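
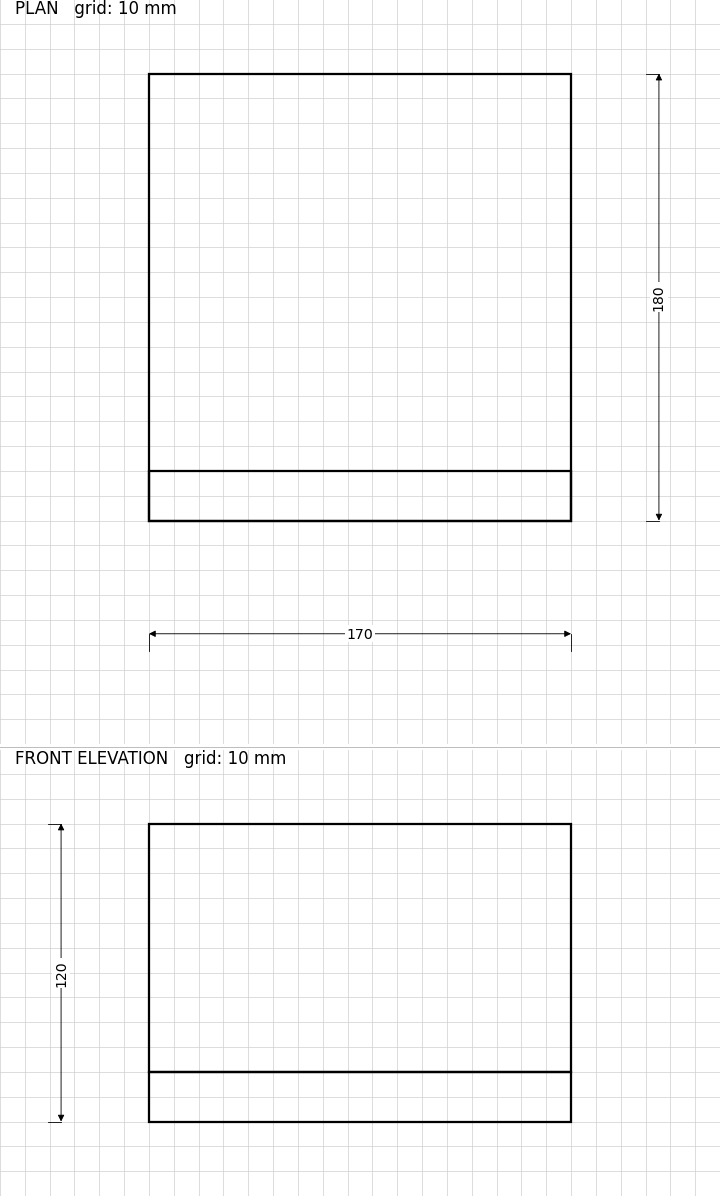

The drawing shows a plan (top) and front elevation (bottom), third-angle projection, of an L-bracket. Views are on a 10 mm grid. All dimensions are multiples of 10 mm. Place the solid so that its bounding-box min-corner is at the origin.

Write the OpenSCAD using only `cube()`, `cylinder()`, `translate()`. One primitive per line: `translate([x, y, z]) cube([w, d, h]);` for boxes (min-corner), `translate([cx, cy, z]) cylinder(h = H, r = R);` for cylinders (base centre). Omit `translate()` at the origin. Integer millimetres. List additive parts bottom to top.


cube([170, 180, 20]);
translate([0, 0, 20]) cube([170, 20, 100]);


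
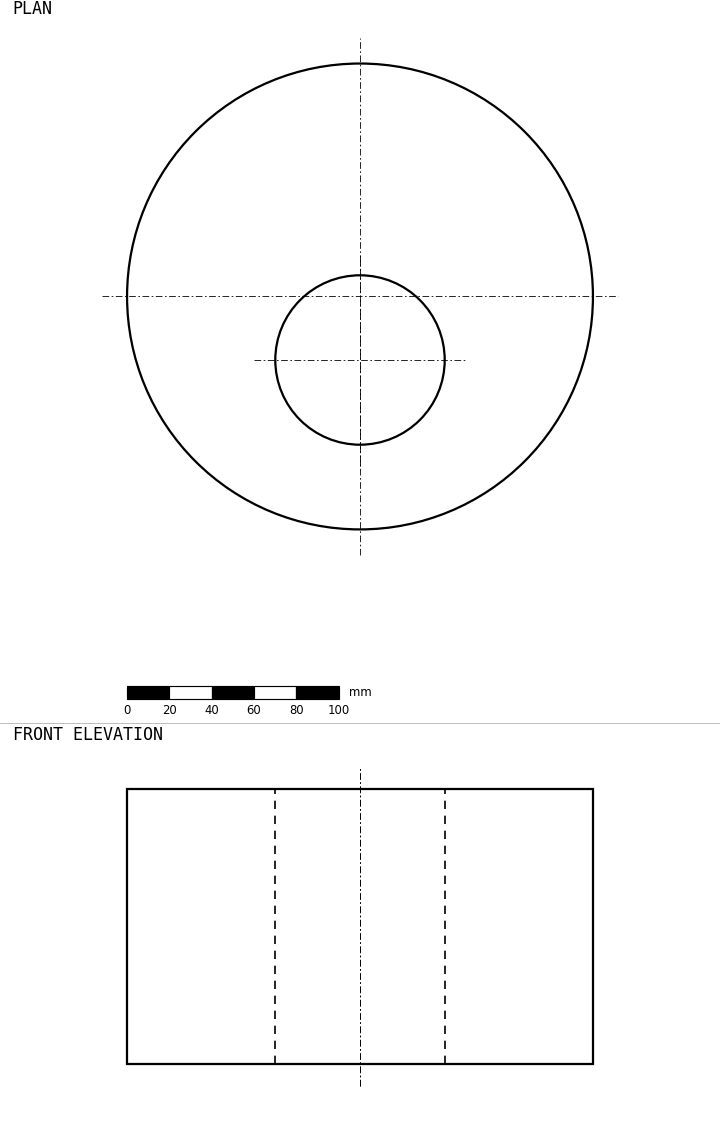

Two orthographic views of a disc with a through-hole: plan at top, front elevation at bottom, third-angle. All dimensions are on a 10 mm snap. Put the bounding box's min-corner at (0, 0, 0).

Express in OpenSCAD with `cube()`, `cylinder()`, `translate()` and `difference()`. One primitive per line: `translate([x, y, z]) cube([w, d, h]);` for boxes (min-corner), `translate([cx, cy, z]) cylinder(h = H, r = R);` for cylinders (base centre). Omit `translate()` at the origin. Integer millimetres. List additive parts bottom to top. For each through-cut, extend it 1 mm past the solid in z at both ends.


difference() {
  translate([110, 110, 0]) cylinder(h = 130, r = 110);
  translate([110, 80, -1]) cylinder(h = 132, r = 40);
}


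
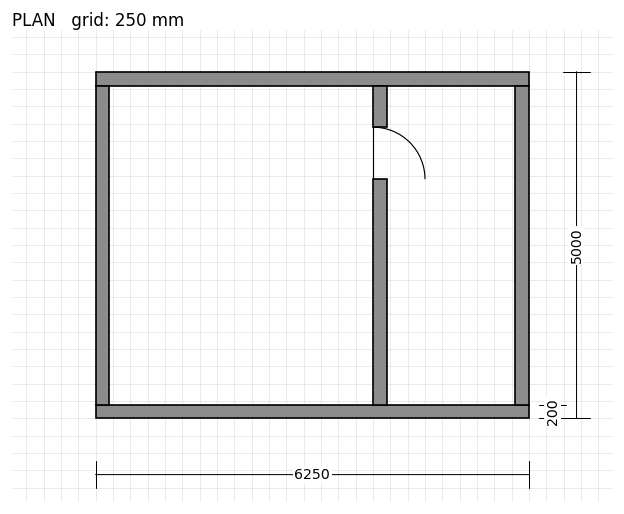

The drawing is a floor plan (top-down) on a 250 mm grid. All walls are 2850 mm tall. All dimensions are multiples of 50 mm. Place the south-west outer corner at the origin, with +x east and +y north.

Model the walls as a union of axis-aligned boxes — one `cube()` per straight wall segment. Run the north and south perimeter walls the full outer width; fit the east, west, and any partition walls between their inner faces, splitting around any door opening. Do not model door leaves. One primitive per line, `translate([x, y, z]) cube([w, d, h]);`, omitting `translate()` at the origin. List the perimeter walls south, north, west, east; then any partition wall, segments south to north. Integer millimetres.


cube([6250, 200, 2850]);
translate([0, 4800, 0]) cube([6250, 200, 2850]);
translate([0, 200, 0]) cube([200, 4600, 2850]);
translate([6050, 200, 0]) cube([200, 4600, 2850]);
translate([4000, 200, 0]) cube([200, 3250, 2850]);
translate([4000, 4200, 0]) cube([200, 600, 2850]);


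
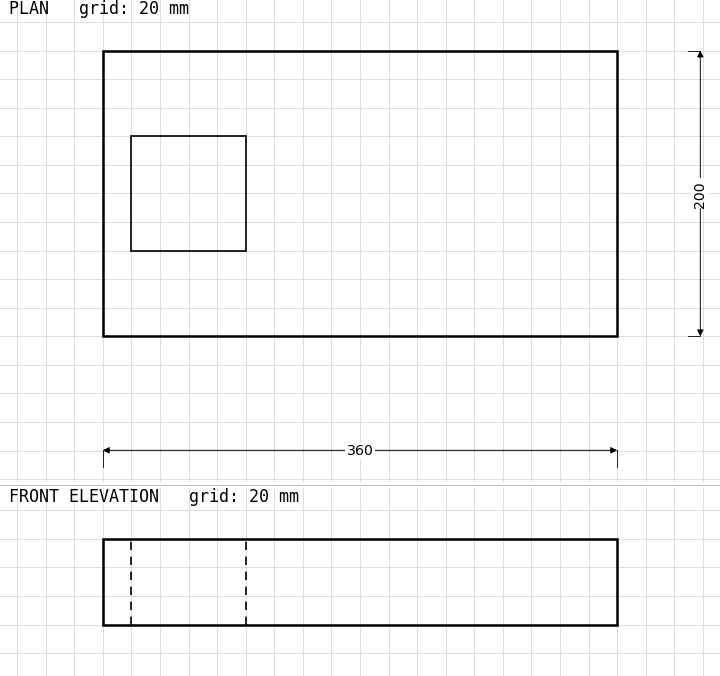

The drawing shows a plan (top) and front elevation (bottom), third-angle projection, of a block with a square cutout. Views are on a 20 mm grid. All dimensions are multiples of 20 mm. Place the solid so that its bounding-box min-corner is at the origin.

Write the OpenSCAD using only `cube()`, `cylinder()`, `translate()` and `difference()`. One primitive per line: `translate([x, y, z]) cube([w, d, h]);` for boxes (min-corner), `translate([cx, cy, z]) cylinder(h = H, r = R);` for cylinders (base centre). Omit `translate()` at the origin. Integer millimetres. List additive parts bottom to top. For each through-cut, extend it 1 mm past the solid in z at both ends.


difference() {
  cube([360, 200, 60]);
  translate([20, 60, -1]) cube([80, 80, 62]);
}


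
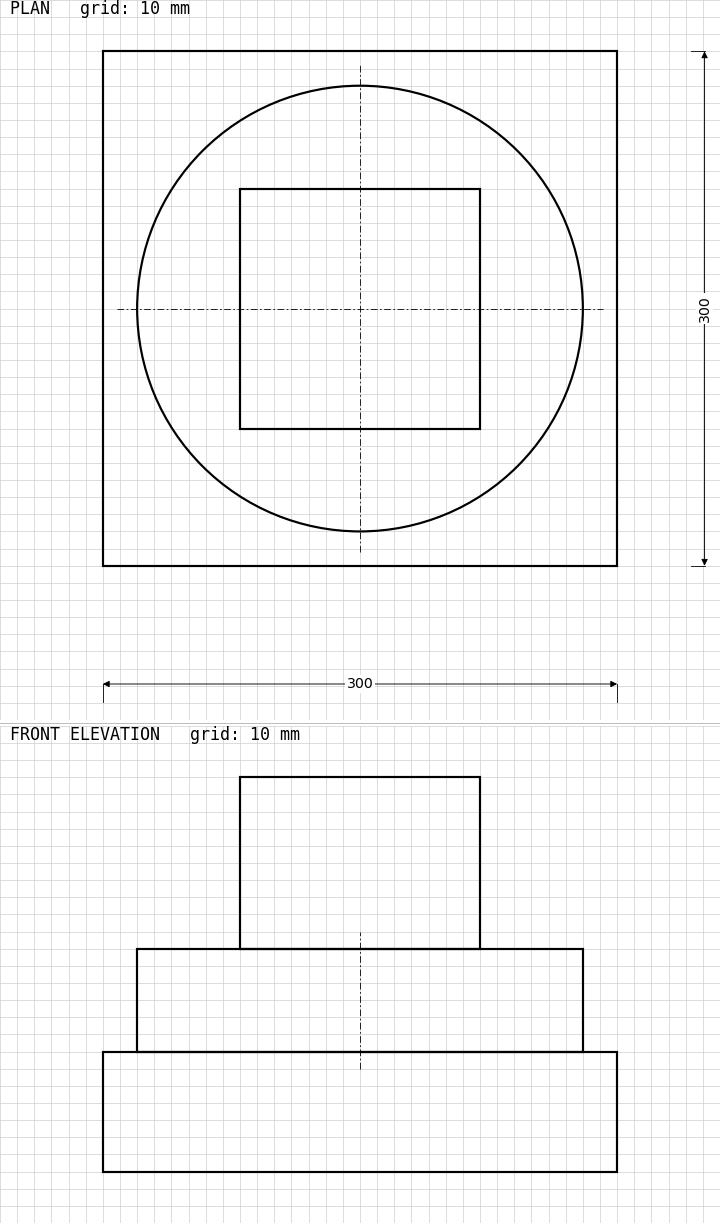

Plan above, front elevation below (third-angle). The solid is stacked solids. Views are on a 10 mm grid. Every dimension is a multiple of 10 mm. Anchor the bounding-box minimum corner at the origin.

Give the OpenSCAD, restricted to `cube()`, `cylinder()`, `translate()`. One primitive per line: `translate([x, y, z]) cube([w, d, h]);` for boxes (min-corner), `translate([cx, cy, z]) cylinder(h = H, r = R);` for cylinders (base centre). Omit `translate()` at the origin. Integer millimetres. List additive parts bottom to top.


cube([300, 300, 70]);
translate([150, 150, 70]) cylinder(h = 60, r = 130);
translate([80, 80, 130]) cube([140, 140, 100]);


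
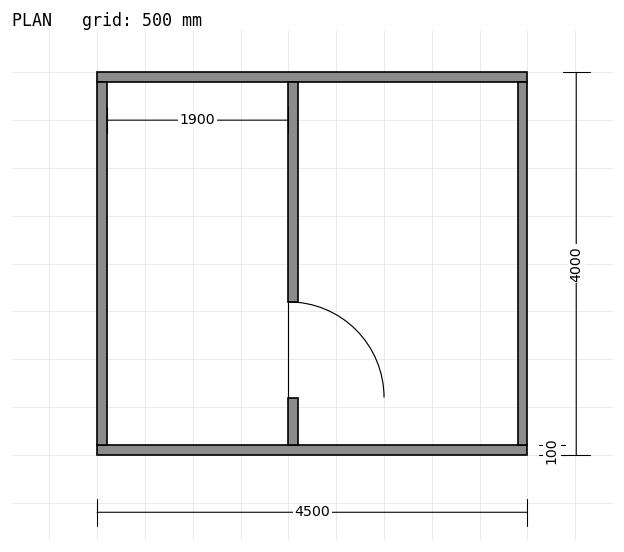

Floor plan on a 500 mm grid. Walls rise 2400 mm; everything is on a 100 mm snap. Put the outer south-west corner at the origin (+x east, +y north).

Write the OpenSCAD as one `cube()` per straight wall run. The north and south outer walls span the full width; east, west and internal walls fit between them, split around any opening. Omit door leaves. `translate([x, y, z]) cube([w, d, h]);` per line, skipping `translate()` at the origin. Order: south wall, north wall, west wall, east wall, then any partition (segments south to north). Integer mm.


cube([4500, 100, 2400]);
translate([0, 3900, 0]) cube([4500, 100, 2400]);
translate([0, 100, 0]) cube([100, 3800, 2400]);
translate([4400, 100, 0]) cube([100, 3800, 2400]);
translate([2000, 100, 0]) cube([100, 500, 2400]);
translate([2000, 1600, 0]) cube([100, 2300, 2400]);


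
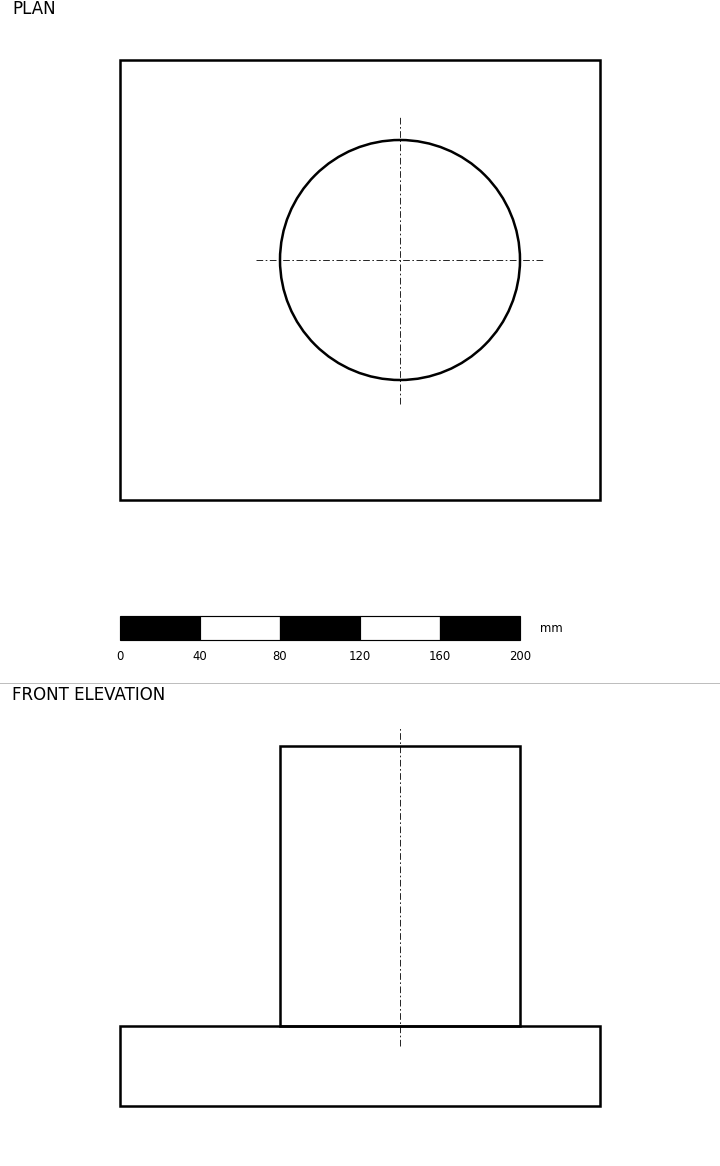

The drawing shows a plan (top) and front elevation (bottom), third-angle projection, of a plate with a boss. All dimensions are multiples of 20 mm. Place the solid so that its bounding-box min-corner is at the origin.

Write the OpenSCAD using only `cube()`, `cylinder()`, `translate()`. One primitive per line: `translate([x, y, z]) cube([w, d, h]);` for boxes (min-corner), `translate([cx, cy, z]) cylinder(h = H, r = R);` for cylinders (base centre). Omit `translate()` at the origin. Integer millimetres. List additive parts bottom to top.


cube([240, 220, 40]);
translate([140, 120, 40]) cylinder(h = 140, r = 60);


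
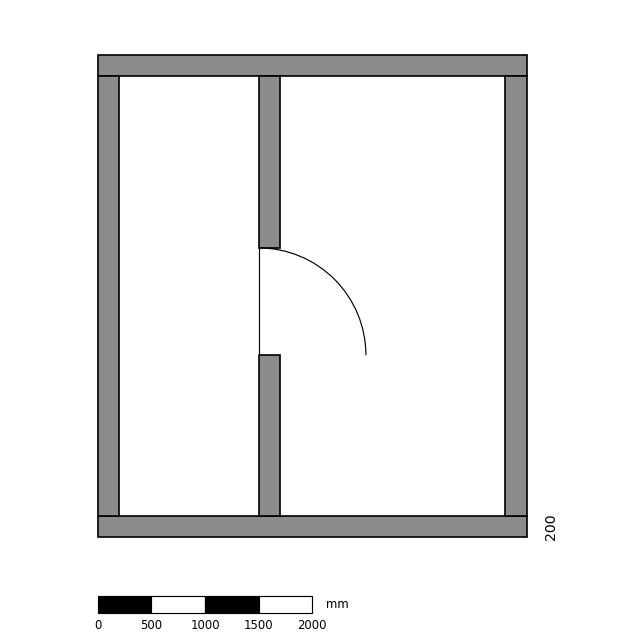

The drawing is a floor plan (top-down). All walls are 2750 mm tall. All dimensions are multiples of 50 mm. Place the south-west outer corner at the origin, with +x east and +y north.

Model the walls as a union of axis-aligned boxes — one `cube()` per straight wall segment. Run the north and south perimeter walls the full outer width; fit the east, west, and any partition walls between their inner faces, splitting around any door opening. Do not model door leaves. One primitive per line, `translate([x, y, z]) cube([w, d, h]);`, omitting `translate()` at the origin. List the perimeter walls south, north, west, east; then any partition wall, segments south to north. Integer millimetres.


cube([4000, 200, 2750]);
translate([0, 4300, 0]) cube([4000, 200, 2750]);
translate([0, 200, 0]) cube([200, 4100, 2750]);
translate([3800, 200, 0]) cube([200, 4100, 2750]);
translate([1500, 200, 0]) cube([200, 1500, 2750]);
translate([1500, 2700, 0]) cube([200, 1600, 2750]);


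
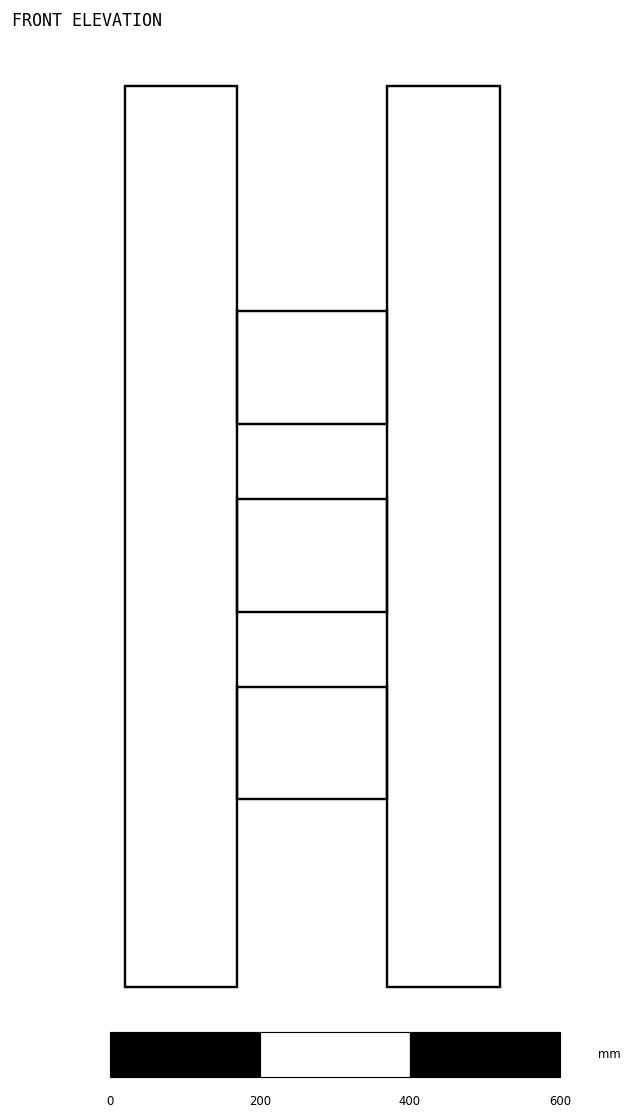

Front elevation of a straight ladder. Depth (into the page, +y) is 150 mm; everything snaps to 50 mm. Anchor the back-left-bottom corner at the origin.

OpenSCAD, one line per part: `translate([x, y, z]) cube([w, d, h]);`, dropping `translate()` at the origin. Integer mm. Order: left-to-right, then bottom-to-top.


cube([150, 150, 1200]);
translate([150, 0, 250]) cube([200, 150, 150]);
translate([150, 0, 500]) cube([200, 150, 150]);
translate([150, 0, 750]) cube([200, 150, 150]);
translate([350, 0, 0]) cube([150, 150, 1200]);


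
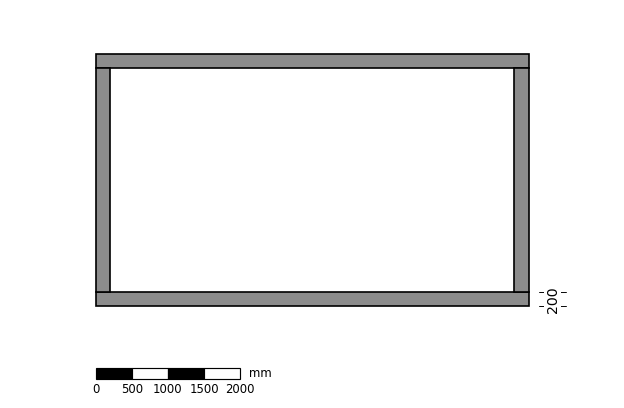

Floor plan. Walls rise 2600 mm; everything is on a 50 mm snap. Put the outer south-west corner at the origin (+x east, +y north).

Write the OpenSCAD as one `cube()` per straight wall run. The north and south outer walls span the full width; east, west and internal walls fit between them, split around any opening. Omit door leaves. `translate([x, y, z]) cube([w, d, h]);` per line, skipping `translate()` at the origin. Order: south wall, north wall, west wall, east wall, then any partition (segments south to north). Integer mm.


cube([6000, 200, 2600]);
translate([0, 3300, 0]) cube([6000, 200, 2600]);
translate([0, 200, 0]) cube([200, 3100, 2600]);
translate([5800, 200, 0]) cube([200, 3100, 2600]);


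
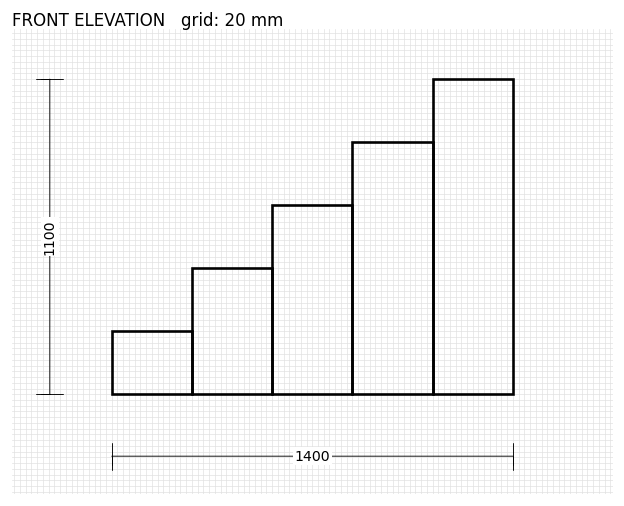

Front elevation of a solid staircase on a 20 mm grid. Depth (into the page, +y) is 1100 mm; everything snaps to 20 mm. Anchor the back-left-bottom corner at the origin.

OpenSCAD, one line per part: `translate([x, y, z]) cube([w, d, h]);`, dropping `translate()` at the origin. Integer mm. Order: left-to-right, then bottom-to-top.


cube([280, 1100, 220]);
translate([280, 0, 0]) cube([280, 1100, 440]);
translate([560, 0, 0]) cube([280, 1100, 660]);
translate([840, 0, 0]) cube([280, 1100, 880]);
translate([1120, 0, 0]) cube([280, 1100, 1100]);


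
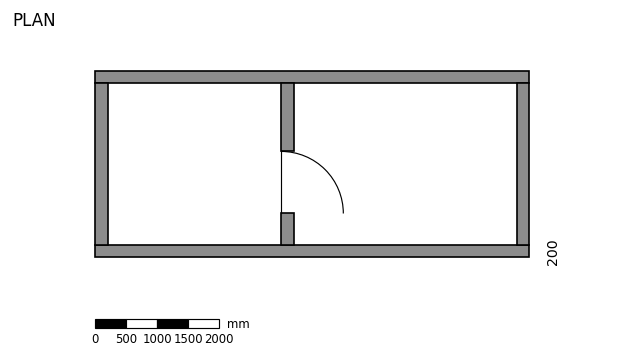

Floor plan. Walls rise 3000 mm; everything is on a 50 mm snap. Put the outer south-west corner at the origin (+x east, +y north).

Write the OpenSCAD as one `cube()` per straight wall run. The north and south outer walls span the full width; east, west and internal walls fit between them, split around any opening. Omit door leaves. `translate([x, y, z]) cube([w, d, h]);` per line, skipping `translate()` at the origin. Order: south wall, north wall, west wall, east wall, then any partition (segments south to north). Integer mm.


cube([7000, 200, 3000]);
translate([0, 2800, 0]) cube([7000, 200, 3000]);
translate([0, 200, 0]) cube([200, 2600, 3000]);
translate([6800, 200, 0]) cube([200, 2600, 3000]);
translate([3000, 200, 0]) cube([200, 500, 3000]);
translate([3000, 1700, 0]) cube([200, 1100, 3000]);


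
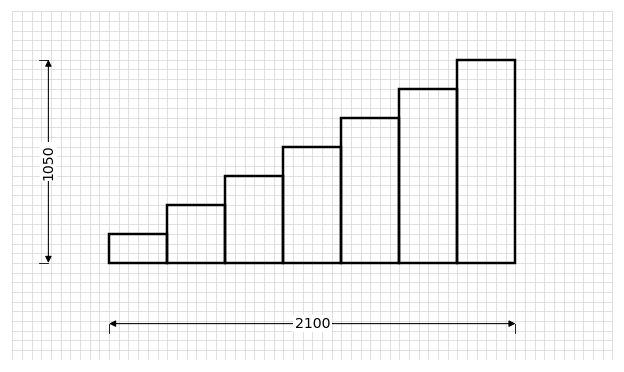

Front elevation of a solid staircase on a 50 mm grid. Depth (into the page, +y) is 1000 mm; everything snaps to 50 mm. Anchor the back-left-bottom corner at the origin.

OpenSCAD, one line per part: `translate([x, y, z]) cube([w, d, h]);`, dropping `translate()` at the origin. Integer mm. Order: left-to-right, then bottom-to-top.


cube([300, 1000, 150]);
translate([300, 0, 0]) cube([300, 1000, 300]);
translate([600, 0, 0]) cube([300, 1000, 450]);
translate([900, 0, 0]) cube([300, 1000, 600]);
translate([1200, 0, 0]) cube([300, 1000, 750]);
translate([1500, 0, 0]) cube([300, 1000, 900]);
translate([1800, 0, 0]) cube([300, 1000, 1050]);


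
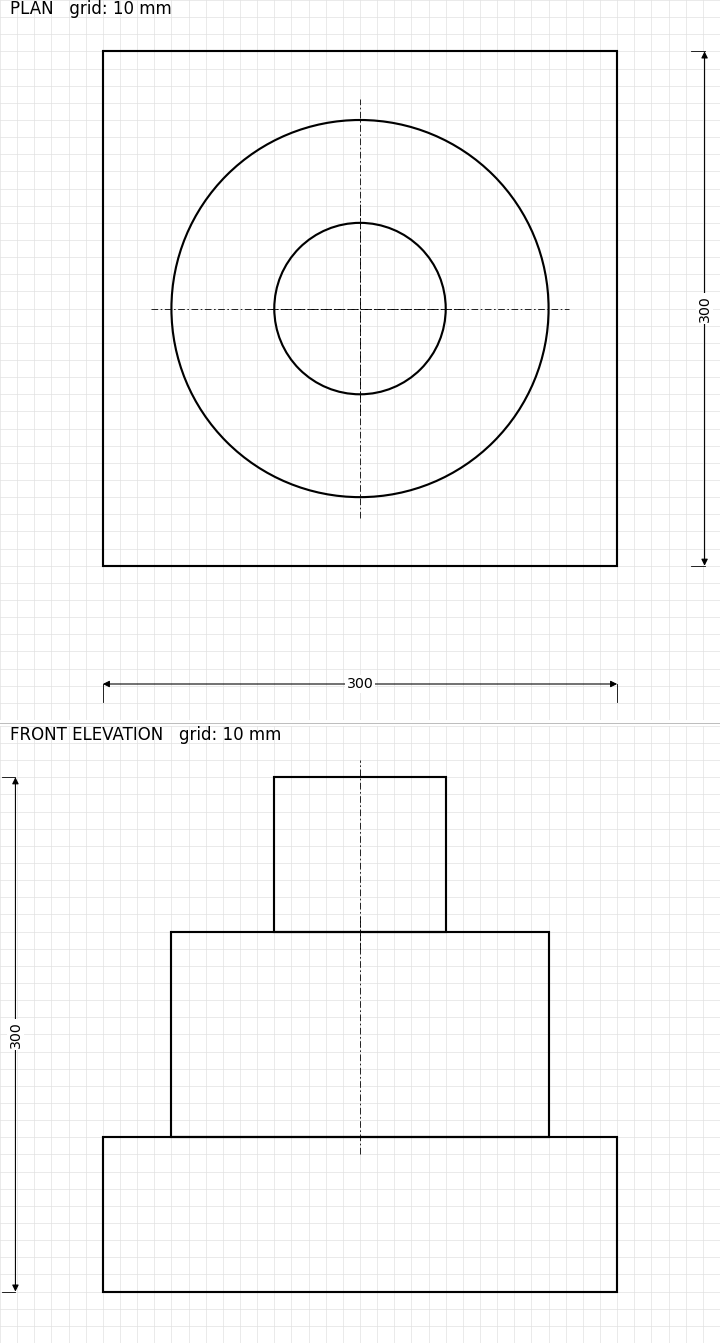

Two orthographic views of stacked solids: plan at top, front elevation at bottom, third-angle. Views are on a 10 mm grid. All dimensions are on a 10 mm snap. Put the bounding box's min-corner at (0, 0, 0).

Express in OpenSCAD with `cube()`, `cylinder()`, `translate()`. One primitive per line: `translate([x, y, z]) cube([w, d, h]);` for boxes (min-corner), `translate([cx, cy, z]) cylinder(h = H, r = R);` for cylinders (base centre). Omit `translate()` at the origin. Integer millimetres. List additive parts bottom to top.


cube([300, 300, 90]);
translate([150, 150, 90]) cylinder(h = 120, r = 110);
translate([150, 150, 210]) cylinder(h = 90, r = 50);


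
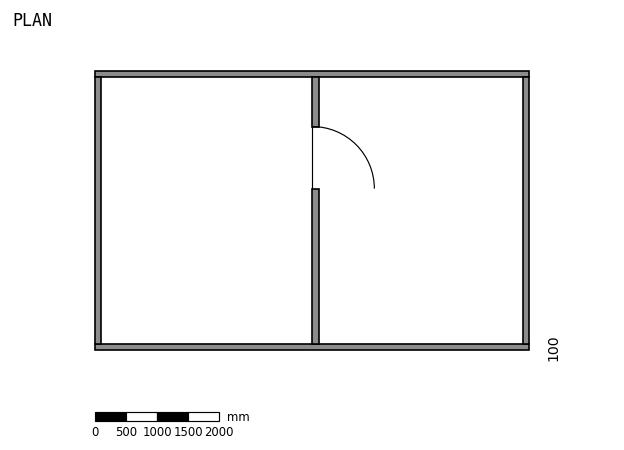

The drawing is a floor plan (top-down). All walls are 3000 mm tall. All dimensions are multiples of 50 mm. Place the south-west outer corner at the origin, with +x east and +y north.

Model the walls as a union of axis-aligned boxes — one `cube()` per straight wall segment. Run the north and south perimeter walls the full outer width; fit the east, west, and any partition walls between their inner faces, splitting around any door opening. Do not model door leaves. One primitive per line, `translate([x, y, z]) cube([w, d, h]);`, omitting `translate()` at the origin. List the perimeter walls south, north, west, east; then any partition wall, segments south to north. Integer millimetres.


cube([7000, 100, 3000]);
translate([0, 4400, 0]) cube([7000, 100, 3000]);
translate([0, 100, 0]) cube([100, 4300, 3000]);
translate([6900, 100, 0]) cube([100, 4300, 3000]);
translate([3500, 100, 0]) cube([100, 2500, 3000]);
translate([3500, 3600, 0]) cube([100, 800, 3000]);


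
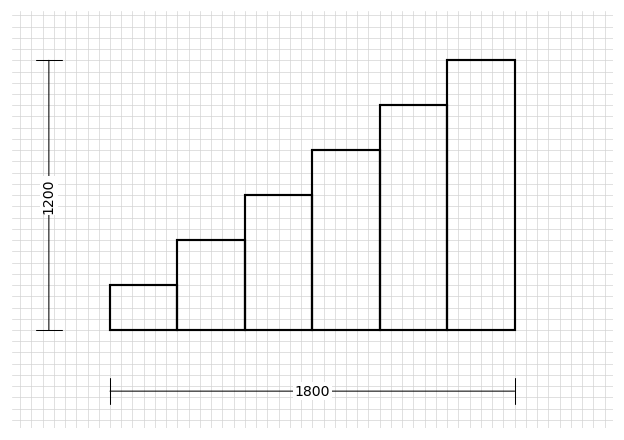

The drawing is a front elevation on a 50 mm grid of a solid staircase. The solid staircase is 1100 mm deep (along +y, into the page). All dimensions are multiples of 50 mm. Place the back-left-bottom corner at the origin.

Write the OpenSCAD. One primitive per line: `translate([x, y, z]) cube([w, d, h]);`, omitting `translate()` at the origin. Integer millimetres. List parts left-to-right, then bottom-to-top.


cube([300, 1100, 200]);
translate([300, 0, 0]) cube([300, 1100, 400]);
translate([600, 0, 0]) cube([300, 1100, 600]);
translate([900, 0, 0]) cube([300, 1100, 800]);
translate([1200, 0, 0]) cube([300, 1100, 1000]);
translate([1500, 0, 0]) cube([300, 1100, 1200]);


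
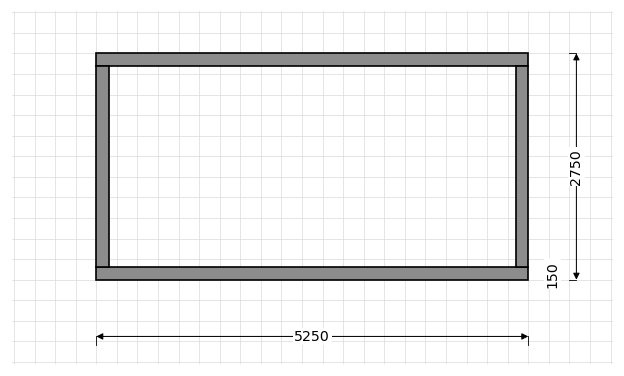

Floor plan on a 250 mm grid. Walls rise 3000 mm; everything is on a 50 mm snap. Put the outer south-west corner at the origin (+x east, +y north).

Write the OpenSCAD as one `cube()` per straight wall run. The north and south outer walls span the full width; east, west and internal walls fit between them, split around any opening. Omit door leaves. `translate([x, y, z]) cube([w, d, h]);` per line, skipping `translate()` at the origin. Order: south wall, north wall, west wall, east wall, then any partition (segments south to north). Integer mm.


cube([5250, 150, 3000]);
translate([0, 2600, 0]) cube([5250, 150, 3000]);
translate([0, 150, 0]) cube([150, 2450, 3000]);
translate([5100, 150, 0]) cube([150, 2450, 3000]);


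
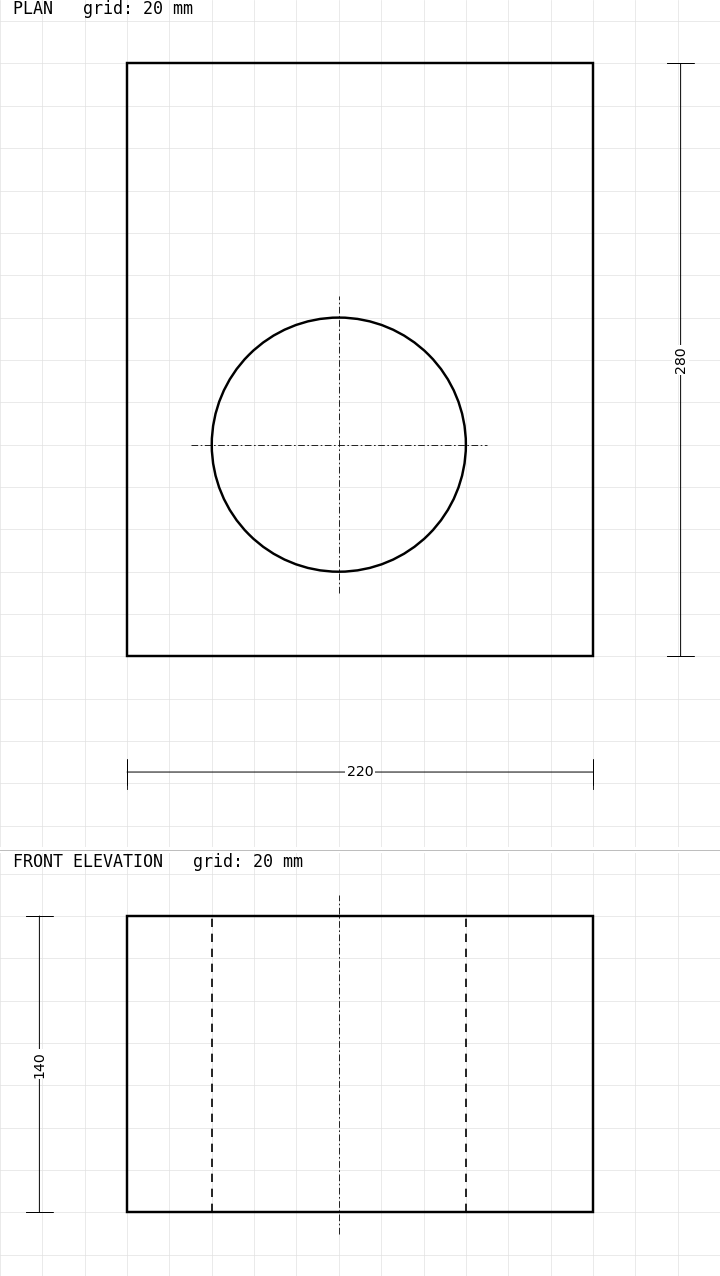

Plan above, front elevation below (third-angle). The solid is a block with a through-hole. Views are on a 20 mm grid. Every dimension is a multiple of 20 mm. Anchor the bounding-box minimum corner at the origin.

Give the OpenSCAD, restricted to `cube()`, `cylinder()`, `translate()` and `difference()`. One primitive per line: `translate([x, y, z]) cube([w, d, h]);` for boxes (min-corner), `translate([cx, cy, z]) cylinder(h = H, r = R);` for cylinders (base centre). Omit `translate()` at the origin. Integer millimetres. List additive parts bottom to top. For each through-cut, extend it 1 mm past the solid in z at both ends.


difference() {
  cube([220, 280, 140]);
  translate([100, 100, -1]) cylinder(h = 142, r = 60);
}


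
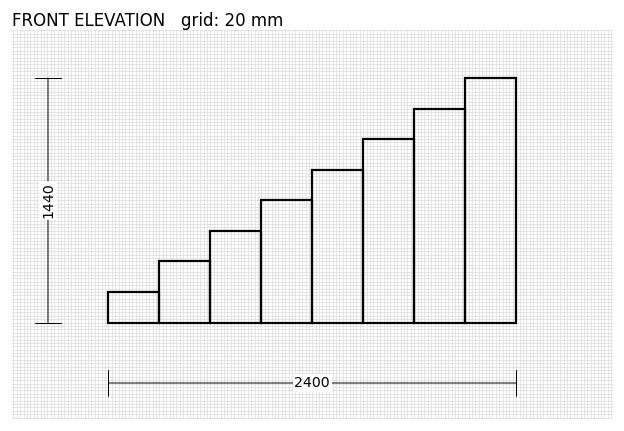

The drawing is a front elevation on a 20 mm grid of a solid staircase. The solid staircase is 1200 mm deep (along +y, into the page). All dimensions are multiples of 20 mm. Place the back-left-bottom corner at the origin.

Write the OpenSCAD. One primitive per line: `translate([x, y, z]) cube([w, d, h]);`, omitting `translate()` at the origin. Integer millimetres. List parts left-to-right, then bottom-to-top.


cube([300, 1200, 180]);
translate([300, 0, 0]) cube([300, 1200, 360]);
translate([600, 0, 0]) cube([300, 1200, 540]);
translate([900, 0, 0]) cube([300, 1200, 720]);
translate([1200, 0, 0]) cube([300, 1200, 900]);
translate([1500, 0, 0]) cube([300, 1200, 1080]);
translate([1800, 0, 0]) cube([300, 1200, 1260]);
translate([2100, 0, 0]) cube([300, 1200, 1440]);


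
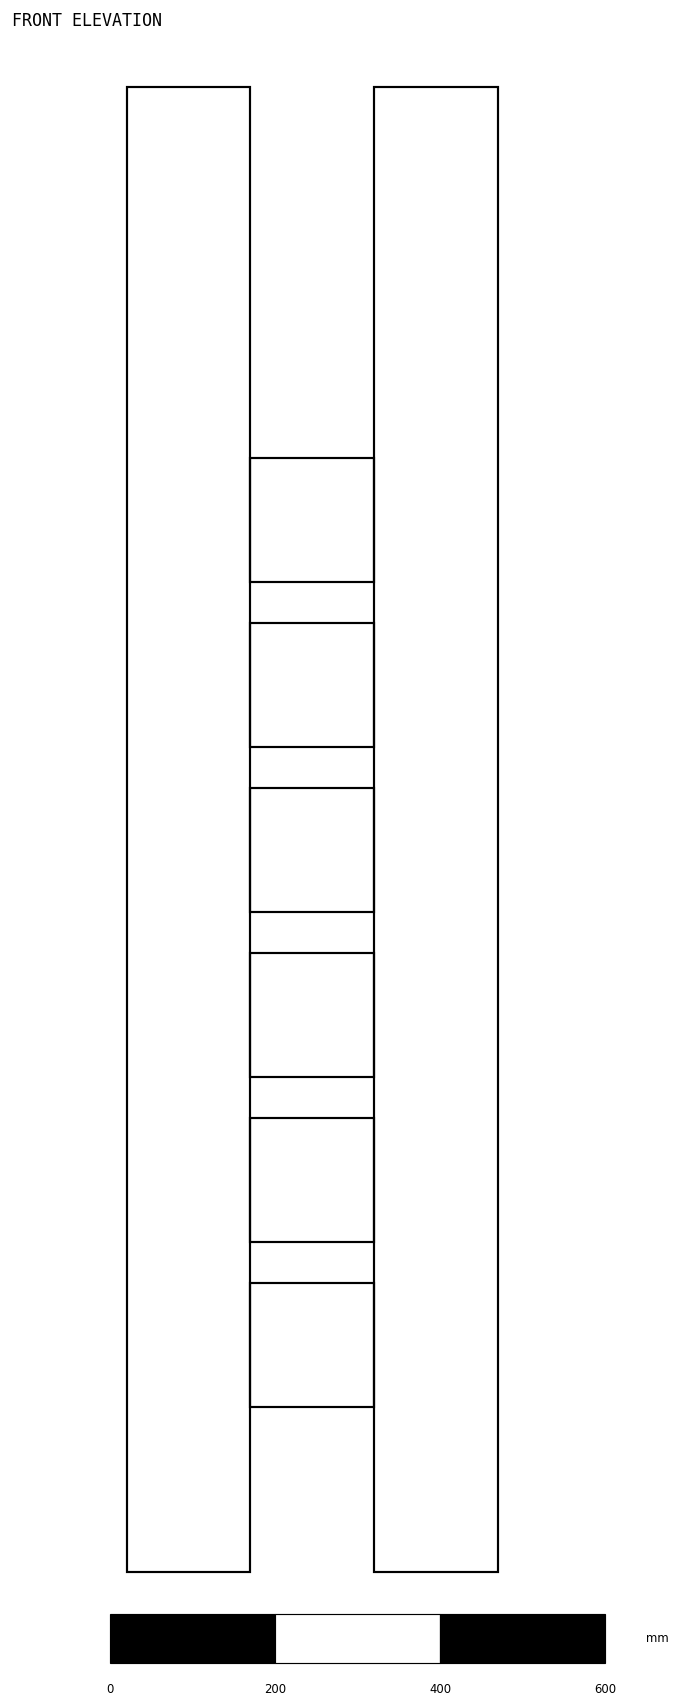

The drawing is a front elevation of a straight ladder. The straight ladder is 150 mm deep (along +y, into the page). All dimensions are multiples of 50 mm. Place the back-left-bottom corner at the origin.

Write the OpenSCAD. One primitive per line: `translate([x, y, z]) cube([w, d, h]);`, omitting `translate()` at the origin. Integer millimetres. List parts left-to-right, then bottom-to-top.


cube([150, 150, 1800]);
translate([150, 0, 200]) cube([150, 150, 150]);
translate([150, 0, 400]) cube([150, 150, 150]);
translate([150, 0, 600]) cube([150, 150, 150]);
translate([150, 0, 800]) cube([150, 150, 150]);
translate([150, 0, 1000]) cube([150, 150, 150]);
translate([150, 0, 1200]) cube([150, 150, 150]);
translate([300, 0, 0]) cube([150, 150, 1800]);


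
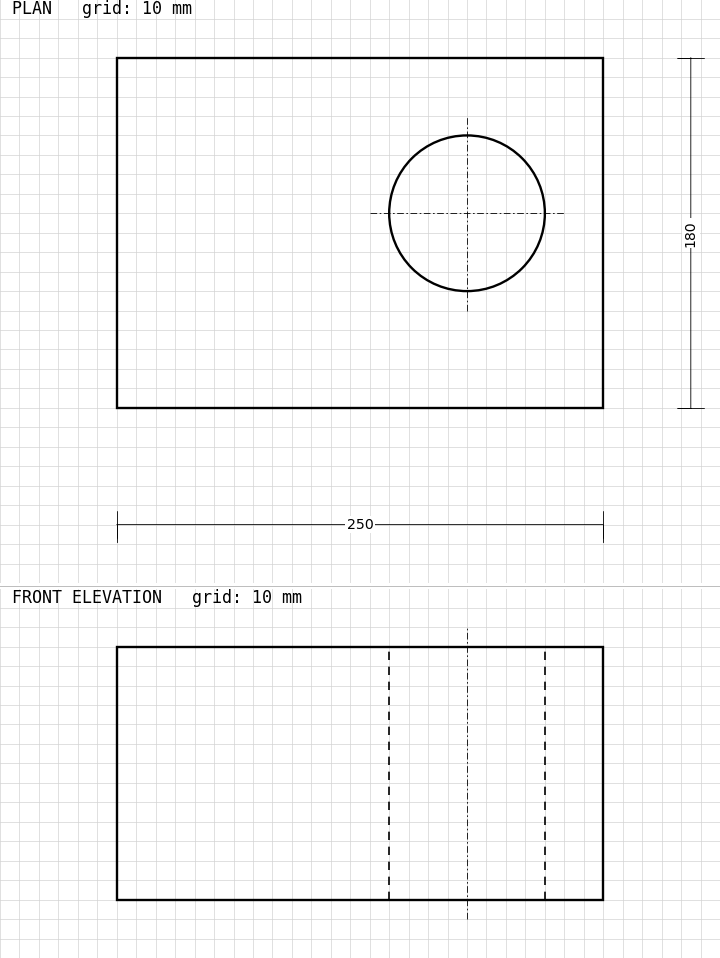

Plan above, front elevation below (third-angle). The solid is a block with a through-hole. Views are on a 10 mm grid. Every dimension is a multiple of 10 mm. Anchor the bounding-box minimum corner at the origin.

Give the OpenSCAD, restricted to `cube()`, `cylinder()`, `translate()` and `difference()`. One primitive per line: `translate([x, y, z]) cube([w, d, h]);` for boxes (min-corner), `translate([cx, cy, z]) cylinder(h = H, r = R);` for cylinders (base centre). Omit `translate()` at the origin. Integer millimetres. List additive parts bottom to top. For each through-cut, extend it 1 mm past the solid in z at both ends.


difference() {
  cube([250, 180, 130]);
  translate([180, 100, -1]) cylinder(h = 132, r = 40);
}


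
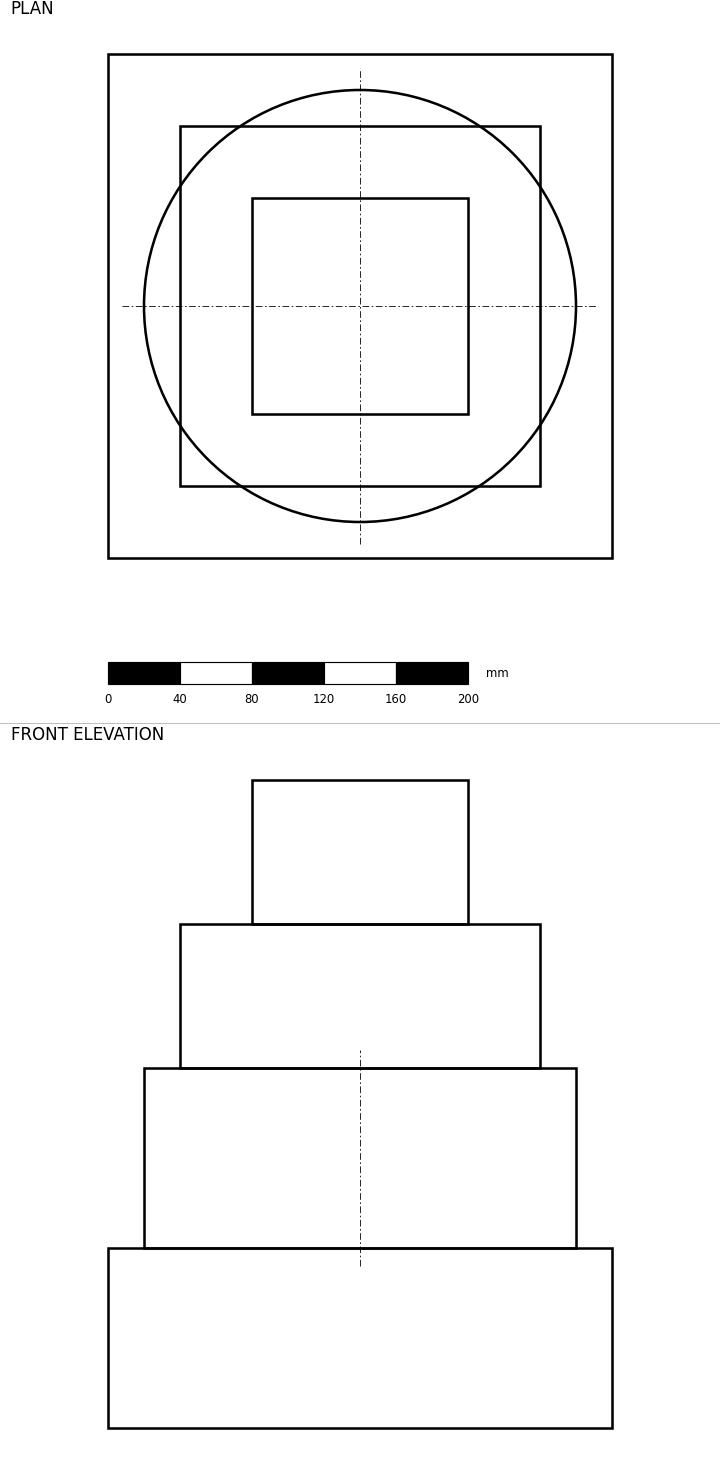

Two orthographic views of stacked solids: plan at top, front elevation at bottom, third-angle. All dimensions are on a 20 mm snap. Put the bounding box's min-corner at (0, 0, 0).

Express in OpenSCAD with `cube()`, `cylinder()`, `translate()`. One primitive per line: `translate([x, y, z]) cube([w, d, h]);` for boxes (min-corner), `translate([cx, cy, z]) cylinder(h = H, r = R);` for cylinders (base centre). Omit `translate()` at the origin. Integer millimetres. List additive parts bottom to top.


cube([280, 280, 100]);
translate([140, 140, 100]) cylinder(h = 100, r = 120);
translate([40, 40, 200]) cube([200, 200, 80]);
translate([80, 80, 280]) cube([120, 120, 80]);


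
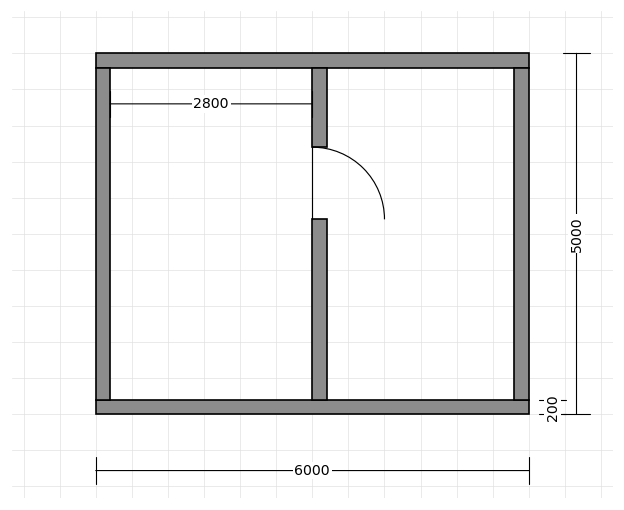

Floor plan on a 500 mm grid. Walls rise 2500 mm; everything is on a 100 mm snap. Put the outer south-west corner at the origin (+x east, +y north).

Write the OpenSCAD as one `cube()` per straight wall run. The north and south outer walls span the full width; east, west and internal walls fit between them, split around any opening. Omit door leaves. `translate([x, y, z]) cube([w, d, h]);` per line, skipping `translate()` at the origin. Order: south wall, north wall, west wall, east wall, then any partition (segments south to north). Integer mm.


cube([6000, 200, 2500]);
translate([0, 4800, 0]) cube([6000, 200, 2500]);
translate([0, 200, 0]) cube([200, 4600, 2500]);
translate([5800, 200, 0]) cube([200, 4600, 2500]);
translate([3000, 200, 0]) cube([200, 2500, 2500]);
translate([3000, 3700, 0]) cube([200, 1100, 2500]);


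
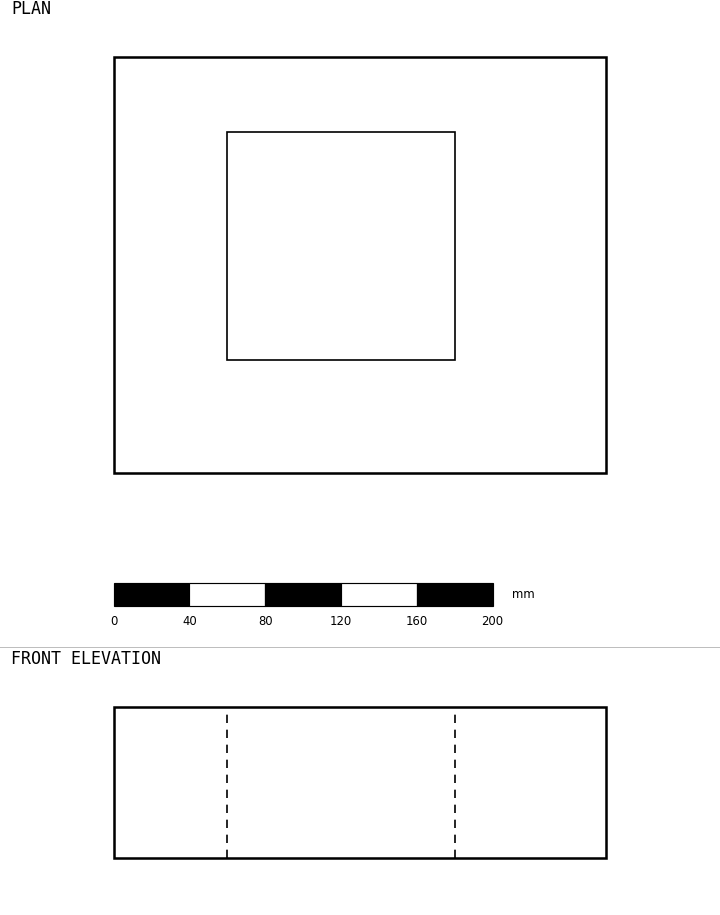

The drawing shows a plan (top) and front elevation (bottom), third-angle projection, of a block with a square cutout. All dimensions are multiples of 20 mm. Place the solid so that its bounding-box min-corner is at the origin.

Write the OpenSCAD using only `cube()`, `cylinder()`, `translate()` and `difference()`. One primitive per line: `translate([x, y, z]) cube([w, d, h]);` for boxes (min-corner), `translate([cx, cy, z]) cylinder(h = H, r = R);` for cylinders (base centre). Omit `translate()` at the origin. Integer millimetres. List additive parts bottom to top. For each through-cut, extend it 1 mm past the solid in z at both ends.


difference() {
  cube([260, 220, 80]);
  translate([60, 60, -1]) cube([120, 120, 82]);
}


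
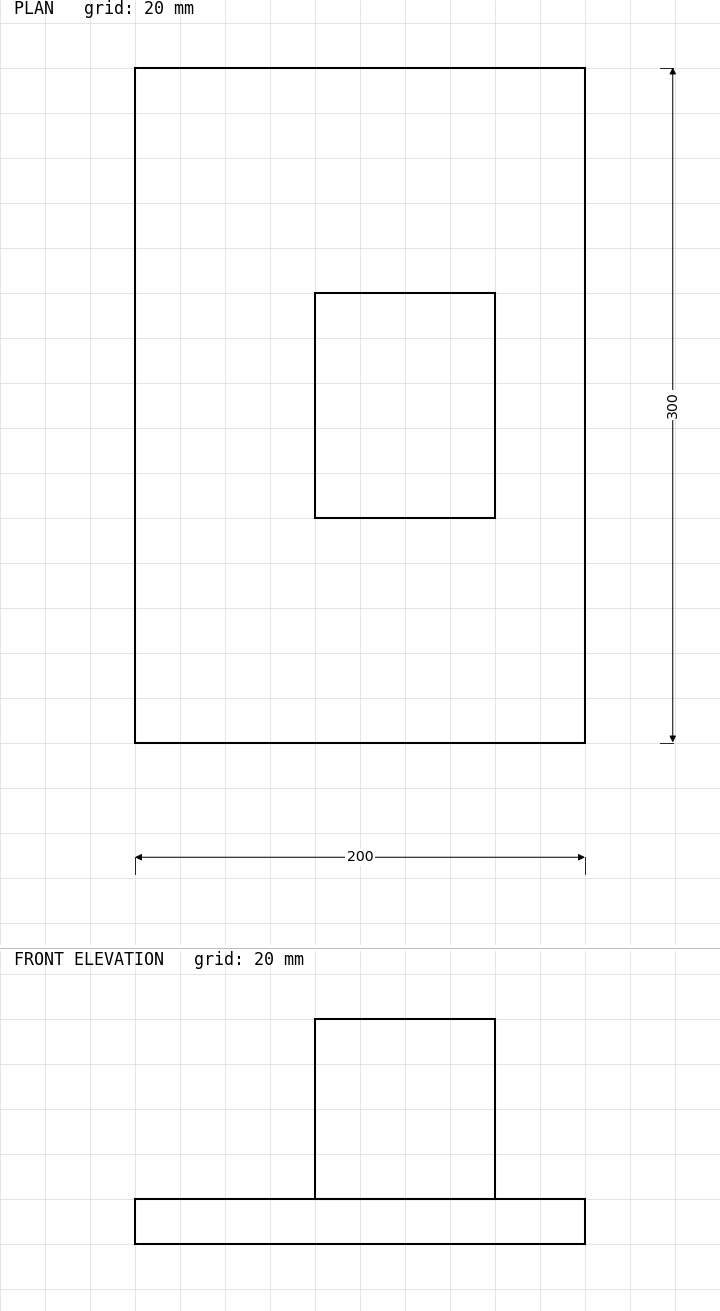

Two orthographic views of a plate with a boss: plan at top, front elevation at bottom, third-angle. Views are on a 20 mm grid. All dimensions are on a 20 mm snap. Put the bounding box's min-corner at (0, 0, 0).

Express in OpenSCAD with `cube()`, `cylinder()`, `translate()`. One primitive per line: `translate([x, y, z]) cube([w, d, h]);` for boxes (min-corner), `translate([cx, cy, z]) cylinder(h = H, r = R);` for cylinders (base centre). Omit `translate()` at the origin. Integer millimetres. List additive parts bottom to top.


cube([200, 300, 20]);
translate([80, 100, 20]) cube([80, 100, 80]);


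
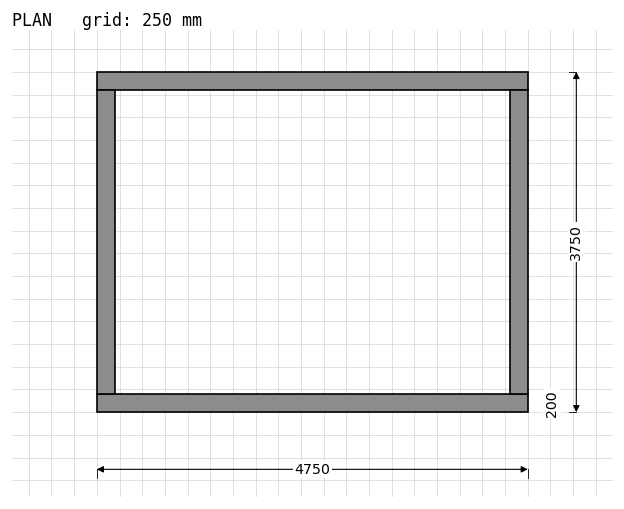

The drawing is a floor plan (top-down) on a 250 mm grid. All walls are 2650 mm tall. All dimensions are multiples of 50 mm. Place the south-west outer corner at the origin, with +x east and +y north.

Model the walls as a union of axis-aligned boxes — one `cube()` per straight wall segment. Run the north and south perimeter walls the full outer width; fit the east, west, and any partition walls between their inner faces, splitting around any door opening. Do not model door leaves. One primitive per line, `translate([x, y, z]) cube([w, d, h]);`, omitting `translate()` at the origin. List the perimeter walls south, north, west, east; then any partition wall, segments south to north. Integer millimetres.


cube([4750, 200, 2650]);
translate([0, 3550, 0]) cube([4750, 200, 2650]);
translate([0, 200, 0]) cube([200, 3350, 2650]);
translate([4550, 200, 0]) cube([200, 3350, 2650]);


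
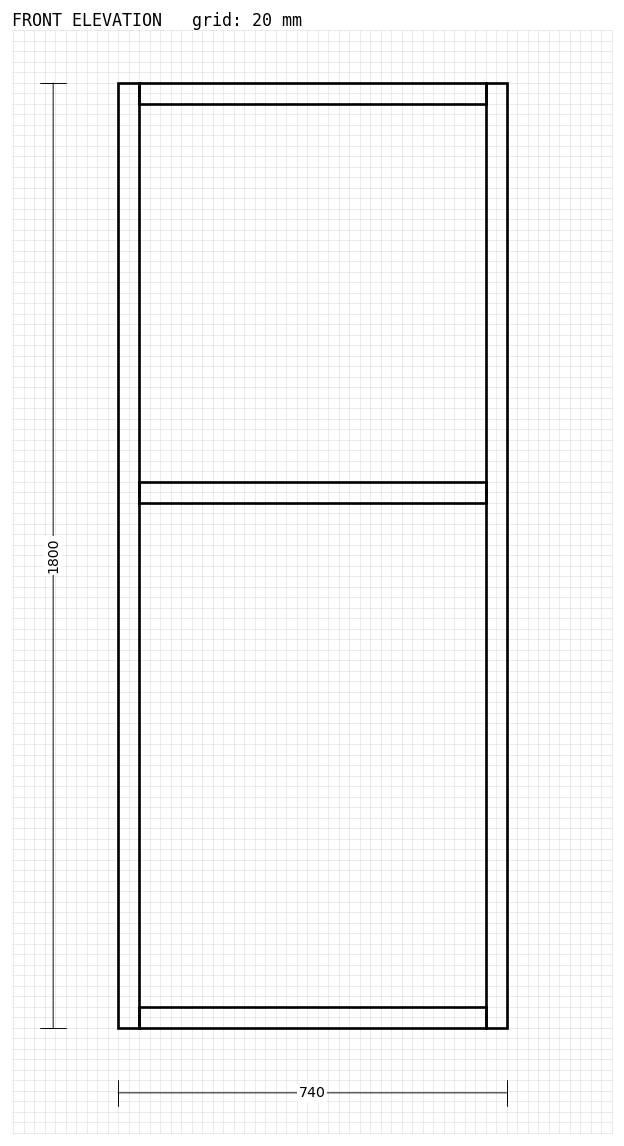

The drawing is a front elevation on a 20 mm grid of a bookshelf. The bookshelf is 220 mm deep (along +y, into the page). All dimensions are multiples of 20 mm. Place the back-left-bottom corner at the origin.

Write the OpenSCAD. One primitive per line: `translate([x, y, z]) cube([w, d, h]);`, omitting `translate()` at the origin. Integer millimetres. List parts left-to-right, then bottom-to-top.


cube([40, 220, 1800]);
translate([40, 0, 0]) cube([660, 220, 40]);
translate([40, 0, 1000]) cube([660, 220, 40]);
translate([40, 0, 1760]) cube([660, 220, 40]);
translate([700, 0, 0]) cube([40, 220, 1800]);


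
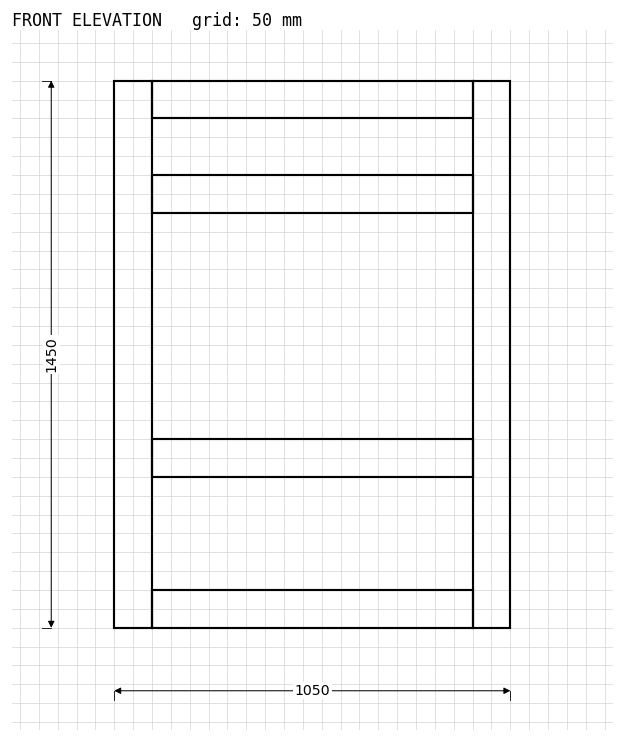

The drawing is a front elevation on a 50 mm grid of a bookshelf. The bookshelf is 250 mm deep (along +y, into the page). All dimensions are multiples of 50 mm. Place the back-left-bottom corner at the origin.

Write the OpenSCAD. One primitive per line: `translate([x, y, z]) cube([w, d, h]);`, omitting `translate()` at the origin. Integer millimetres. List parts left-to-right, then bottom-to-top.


cube([100, 250, 1450]);
translate([100, 0, 0]) cube([850, 250, 100]);
translate([100, 0, 400]) cube([850, 250, 100]);
translate([100, 0, 1100]) cube([850, 250, 100]);
translate([100, 0, 1350]) cube([850, 250, 100]);
translate([950, 0, 0]) cube([100, 250, 1450]);


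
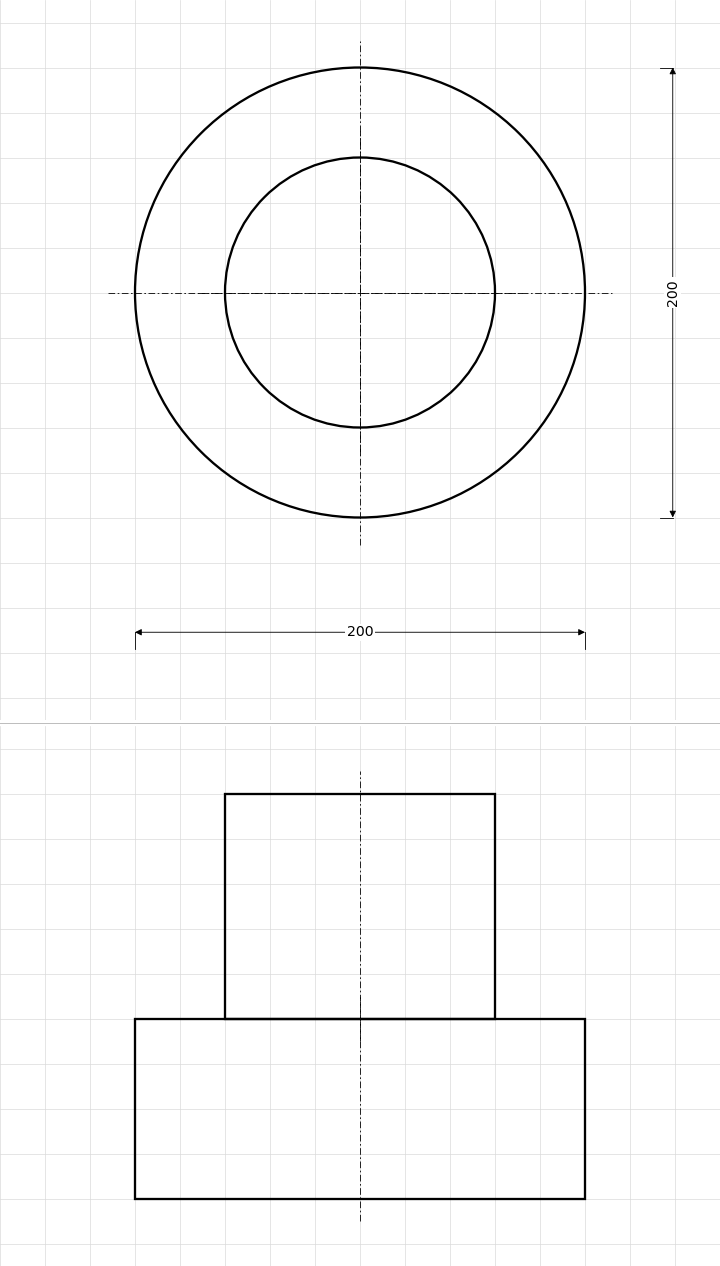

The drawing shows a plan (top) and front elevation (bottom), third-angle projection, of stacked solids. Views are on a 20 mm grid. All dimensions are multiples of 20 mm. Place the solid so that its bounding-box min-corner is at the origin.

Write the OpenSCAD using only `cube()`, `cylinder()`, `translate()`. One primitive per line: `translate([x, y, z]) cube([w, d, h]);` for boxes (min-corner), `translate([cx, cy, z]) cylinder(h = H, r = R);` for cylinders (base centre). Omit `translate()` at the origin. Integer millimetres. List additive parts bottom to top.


translate([100, 100, 0]) cylinder(h = 80, r = 100);
translate([100, 100, 80]) cylinder(h = 100, r = 60);


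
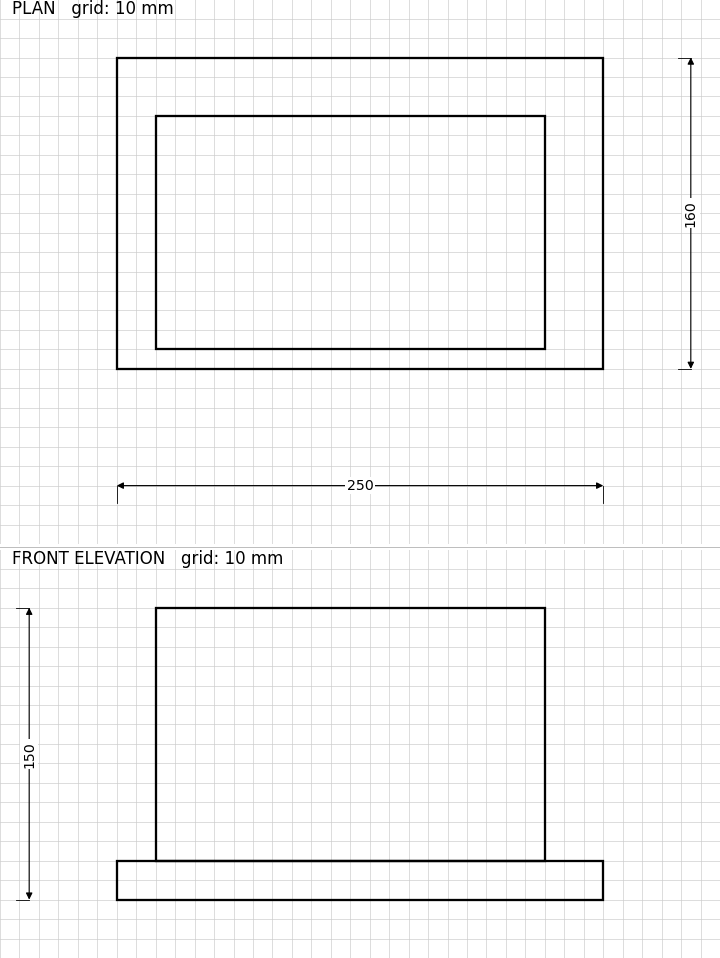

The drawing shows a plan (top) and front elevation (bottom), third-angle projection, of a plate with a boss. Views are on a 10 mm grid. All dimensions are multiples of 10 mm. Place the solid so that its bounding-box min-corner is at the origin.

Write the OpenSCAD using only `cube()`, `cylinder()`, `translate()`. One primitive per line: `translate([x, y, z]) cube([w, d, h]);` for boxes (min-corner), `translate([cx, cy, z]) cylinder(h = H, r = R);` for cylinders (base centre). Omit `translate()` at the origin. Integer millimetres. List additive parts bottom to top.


cube([250, 160, 20]);
translate([20, 10, 20]) cube([200, 120, 130]);


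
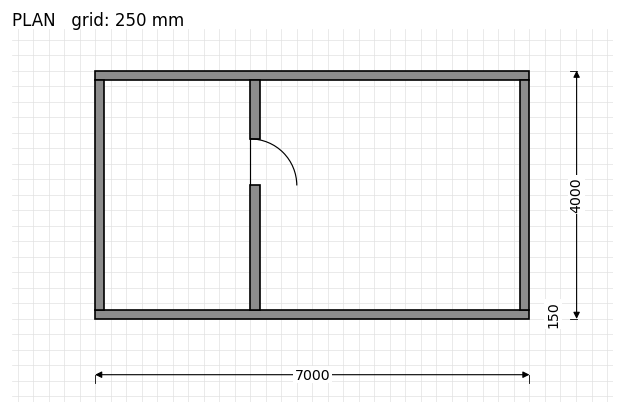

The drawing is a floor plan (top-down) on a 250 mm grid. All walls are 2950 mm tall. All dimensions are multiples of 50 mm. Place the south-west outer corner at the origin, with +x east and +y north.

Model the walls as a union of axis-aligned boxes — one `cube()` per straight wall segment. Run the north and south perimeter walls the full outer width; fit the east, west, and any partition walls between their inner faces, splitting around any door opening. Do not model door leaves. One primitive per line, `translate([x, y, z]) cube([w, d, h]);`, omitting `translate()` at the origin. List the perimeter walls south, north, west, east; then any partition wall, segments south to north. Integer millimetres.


cube([7000, 150, 2950]);
translate([0, 3850, 0]) cube([7000, 150, 2950]);
translate([0, 150, 0]) cube([150, 3700, 2950]);
translate([6850, 150, 0]) cube([150, 3700, 2950]);
translate([2500, 150, 0]) cube([150, 2000, 2950]);
translate([2500, 2900, 0]) cube([150, 950, 2950]);


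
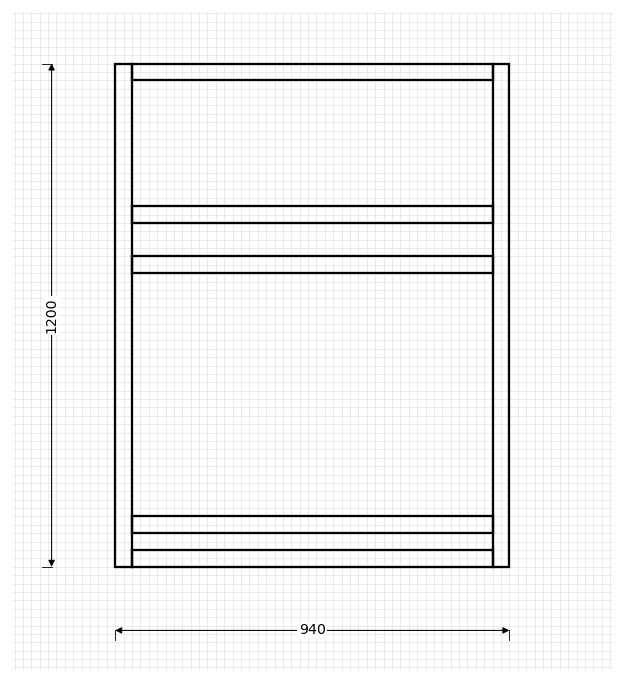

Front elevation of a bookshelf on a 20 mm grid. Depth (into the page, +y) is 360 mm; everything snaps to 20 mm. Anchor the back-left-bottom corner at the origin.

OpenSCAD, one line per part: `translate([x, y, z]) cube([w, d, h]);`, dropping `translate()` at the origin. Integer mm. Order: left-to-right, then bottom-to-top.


cube([40, 360, 1200]);
translate([40, 0, 0]) cube([860, 360, 40]);
translate([40, 0, 80]) cube([860, 360, 40]);
translate([40, 0, 700]) cube([860, 360, 40]);
translate([40, 0, 820]) cube([860, 360, 40]);
translate([40, 0, 1160]) cube([860, 360, 40]);
translate([900, 0, 0]) cube([40, 360, 1200]);


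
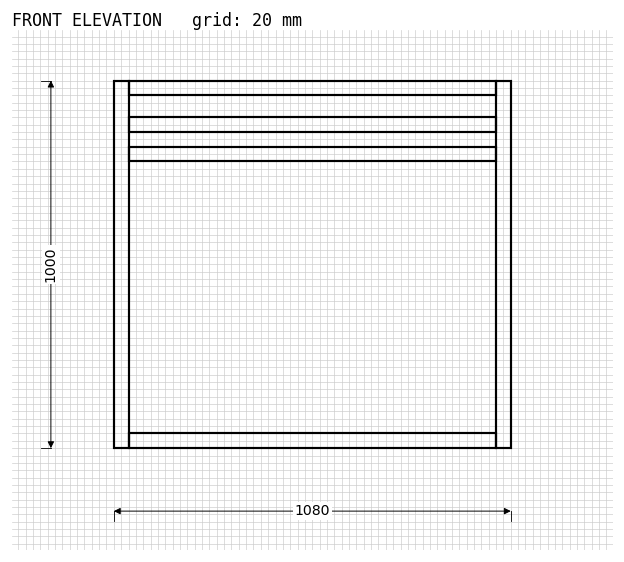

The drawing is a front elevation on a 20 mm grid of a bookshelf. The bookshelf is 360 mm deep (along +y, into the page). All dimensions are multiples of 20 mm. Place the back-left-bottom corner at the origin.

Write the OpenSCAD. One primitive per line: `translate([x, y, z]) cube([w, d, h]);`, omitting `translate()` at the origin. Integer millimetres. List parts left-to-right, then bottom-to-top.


cube([40, 360, 1000]);
translate([40, 0, 0]) cube([1000, 360, 40]);
translate([40, 0, 780]) cube([1000, 360, 40]);
translate([40, 0, 860]) cube([1000, 360, 40]);
translate([40, 0, 960]) cube([1000, 360, 40]);
translate([1040, 0, 0]) cube([40, 360, 1000]);


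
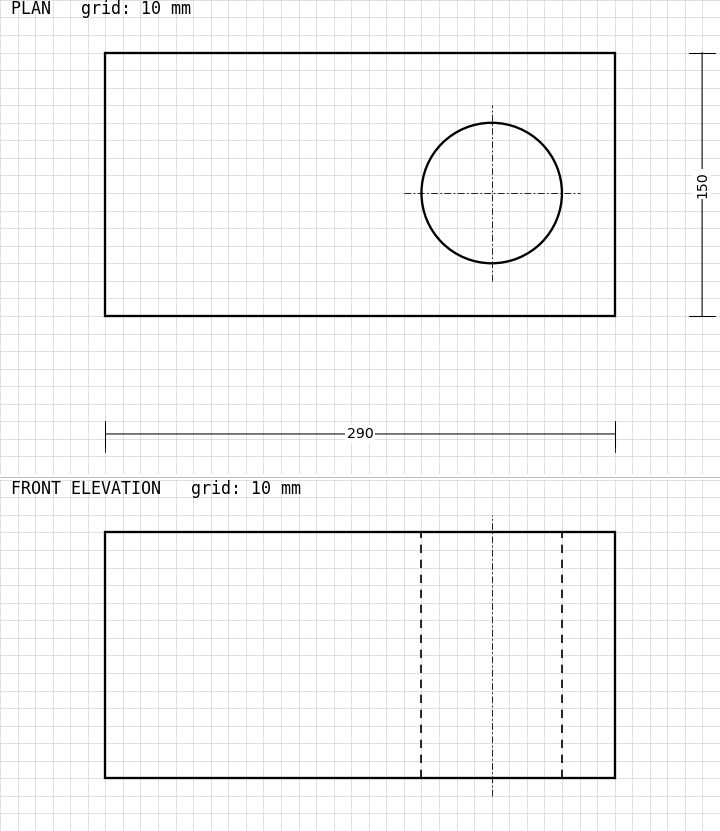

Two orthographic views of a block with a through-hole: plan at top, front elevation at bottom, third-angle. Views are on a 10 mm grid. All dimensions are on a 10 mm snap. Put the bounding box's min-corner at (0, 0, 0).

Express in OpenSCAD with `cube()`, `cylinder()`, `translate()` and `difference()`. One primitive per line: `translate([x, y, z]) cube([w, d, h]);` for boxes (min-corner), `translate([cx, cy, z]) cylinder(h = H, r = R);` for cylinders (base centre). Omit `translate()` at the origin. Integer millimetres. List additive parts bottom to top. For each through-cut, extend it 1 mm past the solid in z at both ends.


difference() {
  cube([290, 150, 140]);
  translate([220, 70, -1]) cylinder(h = 142, r = 40);
}


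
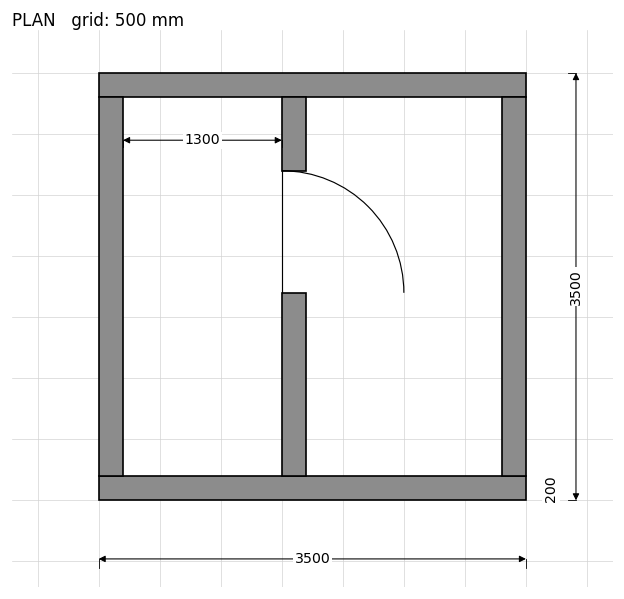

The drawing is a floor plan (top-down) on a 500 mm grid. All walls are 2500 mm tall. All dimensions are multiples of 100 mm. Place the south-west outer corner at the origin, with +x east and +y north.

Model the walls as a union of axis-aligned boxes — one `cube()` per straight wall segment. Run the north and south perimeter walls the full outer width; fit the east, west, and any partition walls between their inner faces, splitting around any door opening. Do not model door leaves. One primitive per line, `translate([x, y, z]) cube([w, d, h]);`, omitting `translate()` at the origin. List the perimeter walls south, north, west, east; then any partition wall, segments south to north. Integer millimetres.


cube([3500, 200, 2500]);
translate([0, 3300, 0]) cube([3500, 200, 2500]);
translate([0, 200, 0]) cube([200, 3100, 2500]);
translate([3300, 200, 0]) cube([200, 3100, 2500]);
translate([1500, 200, 0]) cube([200, 1500, 2500]);
translate([1500, 2700, 0]) cube([200, 600, 2500]);


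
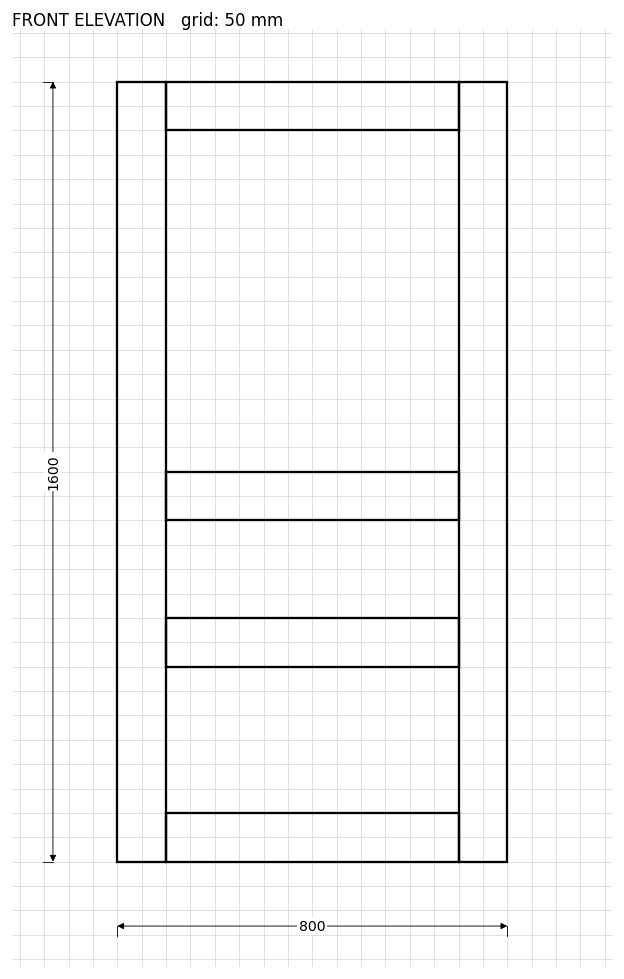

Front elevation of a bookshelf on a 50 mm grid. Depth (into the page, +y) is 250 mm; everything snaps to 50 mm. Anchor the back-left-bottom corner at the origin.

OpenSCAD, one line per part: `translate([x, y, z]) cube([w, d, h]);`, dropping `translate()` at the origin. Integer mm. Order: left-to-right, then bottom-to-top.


cube([100, 250, 1600]);
translate([100, 0, 0]) cube([600, 250, 100]);
translate([100, 0, 400]) cube([600, 250, 100]);
translate([100, 0, 700]) cube([600, 250, 100]);
translate([100, 0, 1500]) cube([600, 250, 100]);
translate([700, 0, 0]) cube([100, 250, 1600]);


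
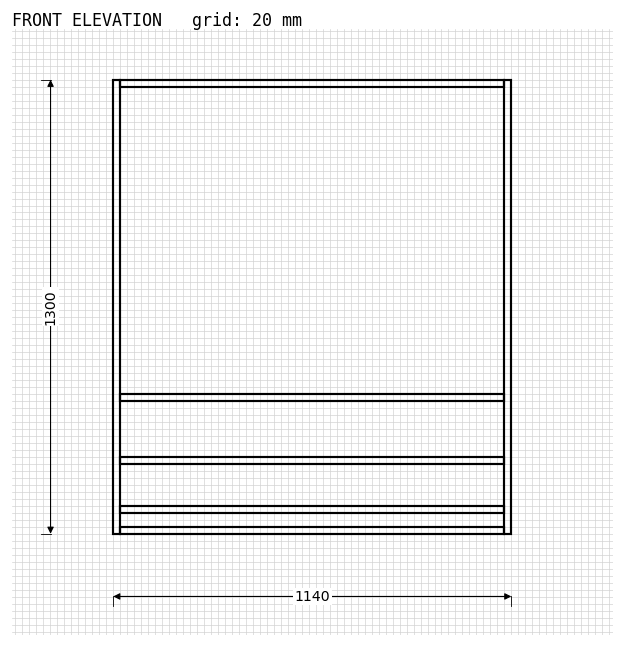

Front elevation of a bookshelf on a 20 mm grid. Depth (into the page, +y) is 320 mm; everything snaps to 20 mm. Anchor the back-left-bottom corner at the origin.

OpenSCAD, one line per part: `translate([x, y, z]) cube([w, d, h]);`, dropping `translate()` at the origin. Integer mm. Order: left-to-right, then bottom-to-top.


cube([20, 320, 1300]);
translate([20, 0, 0]) cube([1100, 320, 20]);
translate([20, 0, 60]) cube([1100, 320, 20]);
translate([20, 0, 200]) cube([1100, 320, 20]);
translate([20, 0, 380]) cube([1100, 320, 20]);
translate([20, 0, 1280]) cube([1100, 320, 20]);
translate([1120, 0, 0]) cube([20, 320, 1300]);


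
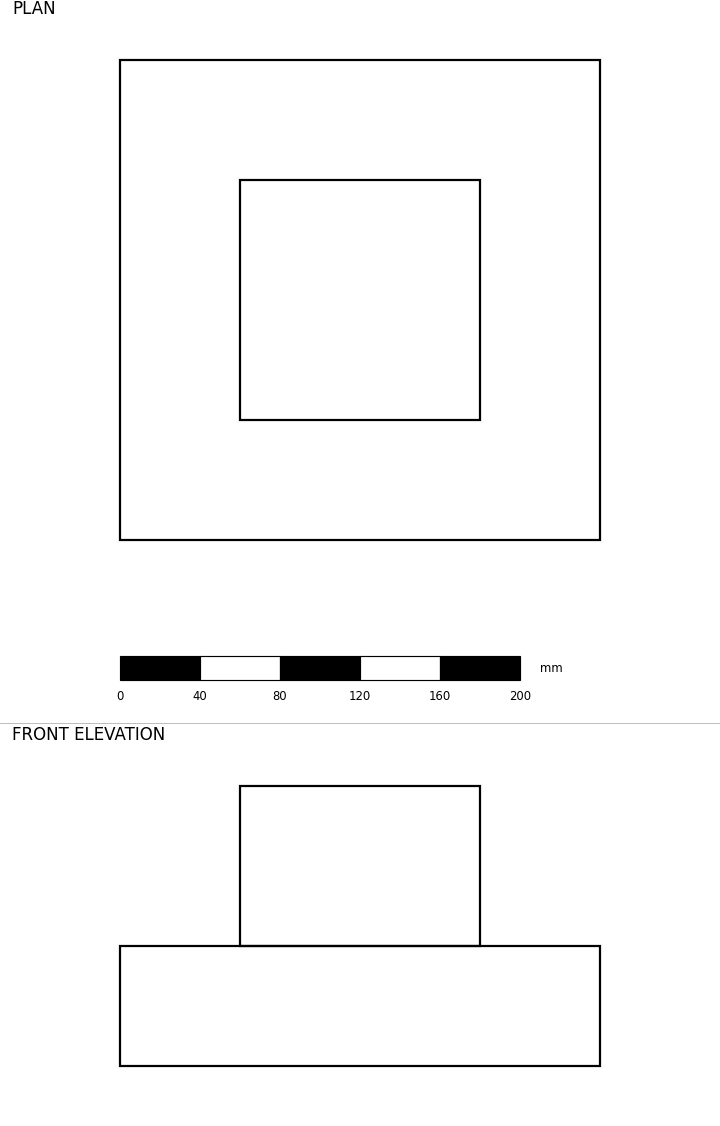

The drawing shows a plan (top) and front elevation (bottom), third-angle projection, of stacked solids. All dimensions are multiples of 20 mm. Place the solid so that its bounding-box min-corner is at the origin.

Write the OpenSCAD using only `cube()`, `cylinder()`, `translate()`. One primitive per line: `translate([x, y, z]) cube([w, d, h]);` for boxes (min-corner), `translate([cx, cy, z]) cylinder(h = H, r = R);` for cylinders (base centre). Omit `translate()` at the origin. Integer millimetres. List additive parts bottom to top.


cube([240, 240, 60]);
translate([60, 60, 60]) cube([120, 120, 80]);
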